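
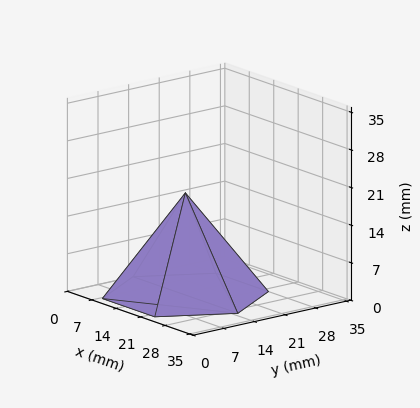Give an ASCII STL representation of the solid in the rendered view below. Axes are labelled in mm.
Reading the render: the shape is a regular 6-sided pyramid, base circumscribed radius ≈ 15 mm, apex at z ≈ 19 mm (dimensions read to the nearest mm from the axis ticks). For the STL, each face is triangulated and given an outward normal.

solid part
  facet normal 0.0000 0.0000 -1.0000
    outer loop
      vertex 7.50 27.99 0.00
      vertex 22.50 27.99 0.00
      vertex 30.00 15.00 0.00
    endloop
  endfacet
  facet normal 0.0000 0.0000 -1.0000
    outer loop
      vertex 0.00 15.00 0.00
      vertex 7.50 27.99 0.00
      vertex 30.00 15.00 0.00
    endloop
  endfacet
  facet normal 0.0000 0.0000 -1.0000
    outer loop
      vertex 7.50 2.01 0.00
      vertex 0.00 15.00 0.00
      vertex 30.00 15.00 0.00
    endloop
  endfacet
  facet normal 0.0000 0.0000 -1.0000
    outer loop
      vertex 22.50 2.01 0.00
      vertex 7.50 2.01 0.00
      vertex 30.00 15.00 0.00
    endloop
  endfacet
  facet normal 0.7149 0.4128 0.5644
    outer loop
      vertex 30.00 15.00 0.00
      vertex 22.50 27.99 0.00
      vertex 15.00 15.00 19.00
    endloop
  endfacet
  facet normal 0.0000 0.8255 0.5644
    outer loop
      vertex 22.50 27.99 0.00
      vertex 7.50 27.99 0.00
      vertex 15.00 15.00 19.00
    endloop
  endfacet
  facet normal -0.7149 0.4128 0.5644
    outer loop
      vertex 7.50 27.99 0.00
      vertex 0.00 15.00 0.00
      vertex 15.00 15.00 19.00
    endloop
  endfacet
  facet normal -0.7149 -0.4128 0.5644
    outer loop
      vertex 0.00 15.00 0.00
      vertex 7.50 2.01 0.00
      vertex 15.00 15.00 19.00
    endloop
  endfacet
  facet normal 0.0000 -0.8255 0.5644
    outer loop
      vertex 7.50 2.01 0.00
      vertex 22.50 2.01 0.00
      vertex 15.00 15.00 19.00
    endloop
  endfacet
  facet normal 0.7149 -0.4128 0.5644
    outer loop
      vertex 22.50 2.01 0.00
      vertex 30.00 15.00 0.00
      vertex 15.00 15.00 19.00
    endloop
  endfacet
endsolid part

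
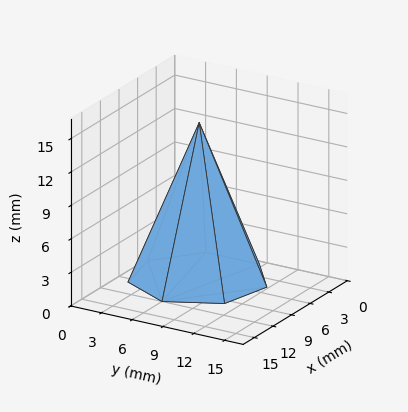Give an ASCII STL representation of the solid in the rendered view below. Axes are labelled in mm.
Reading the render: the shape is a regular 7-sided pyramid, base circumscribed radius ≈ 6 mm, apex at z ≈ 14 mm (dimensions read to the nearest mm from the axis ticks). For the STL, each face is triangulated and given an outward normal.

solid part
  facet normal 0.0000 0.0000 -1.0000
    outer loop
      vertex 4.7 11.8 0.0
      vertex 9.7 10.7 0.0
      vertex 12.0 6.0 0.0
    endloop
  endfacet
  facet normal 0.0000 0.0000 -1.0000
    outer loop
      vertex 0.6 8.6 0.0
      vertex 4.7 11.8 0.0
      vertex 12.0 6.0 0.0
    endloop
  endfacet
  facet normal 0.0000 0.0000 -1.0000
    outer loop
      vertex 0.6 3.4 0.0
      vertex 0.6 8.6 0.0
      vertex 12.0 6.0 0.0
    endloop
  endfacet
  facet normal 0.0000 0.0000 -1.0000
    outer loop
      vertex 4.7 0.2 0.0
      vertex 0.6 3.4 0.0
      vertex 12.0 6.0 0.0
    endloop
  endfacet
  facet normal 0.0000 0.0000 -1.0000
    outer loop
      vertex 9.7 1.3 0.0
      vertex 4.7 0.2 0.0
      vertex 12.0 6.0 0.0
    endloop
  endfacet
  facet normal 0.8383 0.4102 0.3593
    outer loop
      vertex 12.0 6.0 0.0
      vertex 9.7 10.7 0.0
      vertex 6.0 6.0 14.0
    endloop
  endfacet
  facet normal 0.2005 0.9115 0.3590
    outer loop
      vertex 9.7 10.7 0.0
      vertex 4.7 11.8 0.0
      vertex 6.0 6.0 14.0
    endloop
  endfacet
  facet normal -0.5744 0.7360 0.3583
    outer loop
      vertex 4.7 11.8 0.0
      vertex 0.6 8.6 0.0
      vertex 6.0 6.0 14.0
    endloop
  endfacet
  facet normal -0.9330 0.0000 0.3599
    outer loop
      vertex 0.6 8.6 0.0
      vertex 0.6 3.4 0.0
      vertex 6.0 6.0 14.0
    endloop
  endfacet
  facet normal -0.5744 -0.7360 0.3583
    outer loop
      vertex 0.6 3.4 0.0
      vertex 4.7 0.2 0.0
      vertex 6.0 6.0 14.0
    endloop
  endfacet
  facet normal 0.2005 -0.9115 0.3590
    outer loop
      vertex 4.7 0.2 0.0
      vertex 9.7 1.3 0.0
      vertex 6.0 6.0 14.0
    endloop
  endfacet
  facet normal 0.8383 -0.4102 0.3593
    outer loop
      vertex 9.7 1.3 0.0
      vertex 12.0 6.0 0.0
      vertex 6.0 6.0 14.0
    endloop
  endfacet
endsolid part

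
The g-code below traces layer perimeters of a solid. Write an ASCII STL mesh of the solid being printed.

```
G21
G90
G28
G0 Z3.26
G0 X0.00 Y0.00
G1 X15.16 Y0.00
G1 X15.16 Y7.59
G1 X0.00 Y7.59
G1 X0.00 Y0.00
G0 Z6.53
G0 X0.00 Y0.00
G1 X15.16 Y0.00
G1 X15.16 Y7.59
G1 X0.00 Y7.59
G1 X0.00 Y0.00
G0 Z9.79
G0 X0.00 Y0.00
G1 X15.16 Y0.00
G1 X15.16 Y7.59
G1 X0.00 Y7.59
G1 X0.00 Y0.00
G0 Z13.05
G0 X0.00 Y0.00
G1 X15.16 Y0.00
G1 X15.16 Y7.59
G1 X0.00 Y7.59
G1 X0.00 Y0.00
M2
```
solid part
  facet normal 0.0000 0.0000 -1.0000
    outer loop
      vertex 15.16 7.59 0.00
      vertex 15.16 0.00 0.00
      vertex 0.00 0.00 0.00
    endloop
  endfacet
  facet normal 0.0000 0.0000 -1.0000
    outer loop
      vertex 0.00 7.59 0.00
      vertex 15.16 7.59 0.00
      vertex 0.00 0.00 0.00
    endloop
  endfacet
  facet normal 0.0000 0.0000 1.0000
    outer loop
      vertex 0.00 0.00 13.05
      vertex 15.16 0.00 13.05
      vertex 15.16 7.59 13.05
    endloop
  endfacet
  facet normal 0.0000 0.0000 1.0000
    outer loop
      vertex 0.00 0.00 13.05
      vertex 15.16 7.59 13.05
      vertex 0.00 7.59 13.05
    endloop
  endfacet
  facet normal 0.0000 -1.0000 0.0000
    outer loop
      vertex 0.00 0.00 0.00
      vertex 15.16 0.00 0.00
      vertex 15.16 0.00 13.05
    endloop
  endfacet
  facet normal 0.0000 -1.0000 0.0000
    outer loop
      vertex 0.00 0.00 0.00
      vertex 15.16 0.00 13.05
      vertex 0.00 0.00 13.05
    endloop
  endfacet
  facet normal 0.0000 1.0000 0.0000
    outer loop
      vertex 15.16 7.59 13.05
      vertex 15.16 7.59 0.00
      vertex 0.00 7.59 0.00
    endloop
  endfacet
  facet normal 0.0000 1.0000 0.0000
    outer loop
      vertex 0.00 7.59 13.05
      vertex 15.16 7.59 13.05
      vertex 0.00 7.59 0.00
    endloop
  endfacet
  facet normal -1.0000 0.0000 0.0000
    outer loop
      vertex 0.00 7.59 13.05
      vertex 0.00 7.59 0.00
      vertex 0.00 0.00 0.00
    endloop
  endfacet
  facet normal -1.0000 0.0000 0.0000
    outer loop
      vertex 0.00 0.00 13.05
      vertex 0.00 7.59 13.05
      vertex 0.00 0.00 0.00
    endloop
  endfacet
  facet normal 1.0000 0.0000 0.0000
    outer loop
      vertex 15.16 0.00 0.00
      vertex 15.16 7.59 0.00
      vertex 15.16 7.59 13.05
    endloop
  endfacet
  facet normal 1.0000 0.0000 0.0000
    outer loop
      vertex 15.16 0.00 0.00
      vertex 15.16 7.59 13.05
      vertex 15.16 0.00 13.05
    endloop
  endfacet
endsolid part

The G0 Z moves step by Δz≈3.26 mm. Every layer's G1 loop is the same polygon, so the solid is a straight extrusion of it from z=0 to z≈13.1. Closing with flat bottom and top caps and triangulating gives 12 facets — a rectangular box, roughly 15.2 × 7.59 mm footprint and 13.1 mm tall.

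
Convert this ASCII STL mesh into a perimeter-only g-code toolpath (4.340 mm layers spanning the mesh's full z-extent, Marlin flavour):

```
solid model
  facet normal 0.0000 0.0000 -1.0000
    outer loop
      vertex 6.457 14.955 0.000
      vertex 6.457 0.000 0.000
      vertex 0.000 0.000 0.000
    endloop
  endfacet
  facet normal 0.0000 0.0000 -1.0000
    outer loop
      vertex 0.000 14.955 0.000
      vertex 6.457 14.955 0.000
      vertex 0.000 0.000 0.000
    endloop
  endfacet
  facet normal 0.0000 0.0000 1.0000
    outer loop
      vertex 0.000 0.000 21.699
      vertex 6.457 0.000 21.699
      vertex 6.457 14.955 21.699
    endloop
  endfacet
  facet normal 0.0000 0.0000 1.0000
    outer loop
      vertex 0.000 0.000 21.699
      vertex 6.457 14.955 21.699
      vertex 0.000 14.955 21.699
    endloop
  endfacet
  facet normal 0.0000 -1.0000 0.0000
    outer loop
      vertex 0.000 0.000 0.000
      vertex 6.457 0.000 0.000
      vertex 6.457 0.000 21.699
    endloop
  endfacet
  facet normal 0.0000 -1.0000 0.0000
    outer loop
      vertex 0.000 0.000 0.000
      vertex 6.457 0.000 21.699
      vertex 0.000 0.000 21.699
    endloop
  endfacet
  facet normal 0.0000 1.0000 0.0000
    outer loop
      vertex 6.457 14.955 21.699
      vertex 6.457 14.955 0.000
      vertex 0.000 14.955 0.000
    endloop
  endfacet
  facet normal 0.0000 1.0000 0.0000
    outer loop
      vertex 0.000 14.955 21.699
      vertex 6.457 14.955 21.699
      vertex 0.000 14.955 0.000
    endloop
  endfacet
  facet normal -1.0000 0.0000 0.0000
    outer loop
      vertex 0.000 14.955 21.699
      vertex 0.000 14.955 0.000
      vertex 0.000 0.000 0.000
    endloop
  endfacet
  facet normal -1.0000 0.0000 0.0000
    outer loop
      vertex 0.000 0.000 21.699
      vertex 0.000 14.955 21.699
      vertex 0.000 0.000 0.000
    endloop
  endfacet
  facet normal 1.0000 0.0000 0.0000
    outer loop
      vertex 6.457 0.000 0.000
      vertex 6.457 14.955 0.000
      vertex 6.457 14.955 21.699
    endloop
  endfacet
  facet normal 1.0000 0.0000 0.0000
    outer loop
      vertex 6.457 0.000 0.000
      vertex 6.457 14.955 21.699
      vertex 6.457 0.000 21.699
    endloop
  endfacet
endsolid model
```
; perimeter-only toolpath
G21 ; units = mm
G90 ; absolute positioning
G28 ; home
; layer 1
G0 Z4.340
G0 X0.000 Y0.000
G1 X6.457 Y0.000
G1 X6.457 Y14.955
G1 X0.000 Y14.955
G1 X0.000 Y0.000
; layer 2
G0 Z8.680
G0 X0.000 Y0.000
G1 X6.457 Y0.000
G1 X6.457 Y14.955
G1 X0.000 Y14.955
G1 X0.000 Y0.000
; layer 3
G0 Z13.019
G0 X0.000 Y0.000
G1 X6.457 Y0.000
G1 X6.457 Y14.955
G1 X0.000 Y14.955
G1 X0.000 Y0.000
; layer 4
G0 Z17.359
G0 X0.000 Y0.000
G1 X6.457 Y0.000
G1 X6.457 Y14.955
G1 X0.000 Y14.955
G1 X0.000 Y0.000
; layer 5
G0 Z21.699
G0 X0.000 Y0.000
G1 X6.457 Y0.000
G1 X6.457 Y14.955
G1 X0.000 Y14.955
G1 X0.000 Y0.000
M2 ; end

The solid is a rectangular box, roughly 6.46 × 15 mm footprint and 21.7 mm tall. Slicing at Δz = 4.340 mm — 5 equal slices spanning the solid's height, so layer i sits at z = i·h/5 — gives 5 non-empty perimeters. Each is a 4-segment closed polygon; G0 lifts to the layer z and rapids to the start vertex, then G1 traces the edges.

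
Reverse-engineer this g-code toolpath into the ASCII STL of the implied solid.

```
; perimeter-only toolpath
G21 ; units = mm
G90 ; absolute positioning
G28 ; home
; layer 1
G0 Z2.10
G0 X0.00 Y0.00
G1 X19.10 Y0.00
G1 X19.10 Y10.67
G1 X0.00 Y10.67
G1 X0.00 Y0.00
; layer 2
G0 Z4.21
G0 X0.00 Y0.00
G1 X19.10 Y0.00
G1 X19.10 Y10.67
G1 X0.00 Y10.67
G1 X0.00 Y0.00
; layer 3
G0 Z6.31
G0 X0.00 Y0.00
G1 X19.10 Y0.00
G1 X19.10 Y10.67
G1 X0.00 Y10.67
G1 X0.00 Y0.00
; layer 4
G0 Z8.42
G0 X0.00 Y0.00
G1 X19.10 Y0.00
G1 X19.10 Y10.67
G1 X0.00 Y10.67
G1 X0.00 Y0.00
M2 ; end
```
solid part
  facet normal 0.0000 0.0000 -1.0000
    outer loop
      vertex 19.10 10.67 0.00
      vertex 19.10 0.00 0.00
      vertex 0.00 0.00 0.00
    endloop
  endfacet
  facet normal 0.0000 0.0000 -1.0000
    outer loop
      vertex 0.00 10.67 0.00
      vertex 19.10 10.67 0.00
      vertex 0.00 0.00 0.00
    endloop
  endfacet
  facet normal 0.0000 0.0000 1.0000
    outer loop
      vertex 0.00 0.00 8.42
      vertex 19.10 0.00 8.42
      vertex 19.10 10.67 8.42
    endloop
  endfacet
  facet normal 0.0000 0.0000 1.0000
    outer loop
      vertex 0.00 0.00 8.42
      vertex 19.10 10.67 8.42
      vertex 0.00 10.67 8.42
    endloop
  endfacet
  facet normal 0.0000 -1.0000 0.0000
    outer loop
      vertex 0.00 0.00 0.00
      vertex 19.10 0.00 0.00
      vertex 19.10 0.00 8.42
    endloop
  endfacet
  facet normal 0.0000 -1.0000 0.0000
    outer loop
      vertex 0.00 0.00 0.00
      vertex 19.10 0.00 8.42
      vertex 0.00 0.00 8.42
    endloop
  endfacet
  facet normal 0.0000 1.0000 0.0000
    outer loop
      vertex 19.10 10.67 8.42
      vertex 19.10 10.67 0.00
      vertex 0.00 10.67 0.00
    endloop
  endfacet
  facet normal 0.0000 1.0000 0.0000
    outer loop
      vertex 0.00 10.67 8.42
      vertex 19.10 10.67 8.42
      vertex 0.00 10.67 0.00
    endloop
  endfacet
  facet normal -1.0000 0.0000 0.0000
    outer loop
      vertex 0.00 10.67 8.42
      vertex 0.00 10.67 0.00
      vertex 0.00 0.00 0.00
    endloop
  endfacet
  facet normal -1.0000 0.0000 0.0000
    outer loop
      vertex 0.00 0.00 8.42
      vertex 0.00 10.67 8.42
      vertex 0.00 0.00 0.00
    endloop
  endfacet
  facet normal 1.0000 0.0000 0.0000
    outer loop
      vertex 19.10 0.00 0.00
      vertex 19.10 10.67 0.00
      vertex 19.10 10.67 8.42
    endloop
  endfacet
  facet normal 1.0000 0.0000 0.0000
    outer loop
      vertex 19.10 0.00 0.00
      vertex 19.10 10.67 8.42
      vertex 19.10 0.00 8.42
    endloop
  endfacet
endsolid part

The G0 Z moves step by Δz≈2.10 mm. Every layer's G1 loop is the same polygon, so the solid is a straight extrusion of it from z=0 to z≈8.42. Closing with flat bottom and top caps and triangulating gives 12 facets — a rectangular box, roughly 19.1 × 10.7 mm footprint and 8.42 mm tall.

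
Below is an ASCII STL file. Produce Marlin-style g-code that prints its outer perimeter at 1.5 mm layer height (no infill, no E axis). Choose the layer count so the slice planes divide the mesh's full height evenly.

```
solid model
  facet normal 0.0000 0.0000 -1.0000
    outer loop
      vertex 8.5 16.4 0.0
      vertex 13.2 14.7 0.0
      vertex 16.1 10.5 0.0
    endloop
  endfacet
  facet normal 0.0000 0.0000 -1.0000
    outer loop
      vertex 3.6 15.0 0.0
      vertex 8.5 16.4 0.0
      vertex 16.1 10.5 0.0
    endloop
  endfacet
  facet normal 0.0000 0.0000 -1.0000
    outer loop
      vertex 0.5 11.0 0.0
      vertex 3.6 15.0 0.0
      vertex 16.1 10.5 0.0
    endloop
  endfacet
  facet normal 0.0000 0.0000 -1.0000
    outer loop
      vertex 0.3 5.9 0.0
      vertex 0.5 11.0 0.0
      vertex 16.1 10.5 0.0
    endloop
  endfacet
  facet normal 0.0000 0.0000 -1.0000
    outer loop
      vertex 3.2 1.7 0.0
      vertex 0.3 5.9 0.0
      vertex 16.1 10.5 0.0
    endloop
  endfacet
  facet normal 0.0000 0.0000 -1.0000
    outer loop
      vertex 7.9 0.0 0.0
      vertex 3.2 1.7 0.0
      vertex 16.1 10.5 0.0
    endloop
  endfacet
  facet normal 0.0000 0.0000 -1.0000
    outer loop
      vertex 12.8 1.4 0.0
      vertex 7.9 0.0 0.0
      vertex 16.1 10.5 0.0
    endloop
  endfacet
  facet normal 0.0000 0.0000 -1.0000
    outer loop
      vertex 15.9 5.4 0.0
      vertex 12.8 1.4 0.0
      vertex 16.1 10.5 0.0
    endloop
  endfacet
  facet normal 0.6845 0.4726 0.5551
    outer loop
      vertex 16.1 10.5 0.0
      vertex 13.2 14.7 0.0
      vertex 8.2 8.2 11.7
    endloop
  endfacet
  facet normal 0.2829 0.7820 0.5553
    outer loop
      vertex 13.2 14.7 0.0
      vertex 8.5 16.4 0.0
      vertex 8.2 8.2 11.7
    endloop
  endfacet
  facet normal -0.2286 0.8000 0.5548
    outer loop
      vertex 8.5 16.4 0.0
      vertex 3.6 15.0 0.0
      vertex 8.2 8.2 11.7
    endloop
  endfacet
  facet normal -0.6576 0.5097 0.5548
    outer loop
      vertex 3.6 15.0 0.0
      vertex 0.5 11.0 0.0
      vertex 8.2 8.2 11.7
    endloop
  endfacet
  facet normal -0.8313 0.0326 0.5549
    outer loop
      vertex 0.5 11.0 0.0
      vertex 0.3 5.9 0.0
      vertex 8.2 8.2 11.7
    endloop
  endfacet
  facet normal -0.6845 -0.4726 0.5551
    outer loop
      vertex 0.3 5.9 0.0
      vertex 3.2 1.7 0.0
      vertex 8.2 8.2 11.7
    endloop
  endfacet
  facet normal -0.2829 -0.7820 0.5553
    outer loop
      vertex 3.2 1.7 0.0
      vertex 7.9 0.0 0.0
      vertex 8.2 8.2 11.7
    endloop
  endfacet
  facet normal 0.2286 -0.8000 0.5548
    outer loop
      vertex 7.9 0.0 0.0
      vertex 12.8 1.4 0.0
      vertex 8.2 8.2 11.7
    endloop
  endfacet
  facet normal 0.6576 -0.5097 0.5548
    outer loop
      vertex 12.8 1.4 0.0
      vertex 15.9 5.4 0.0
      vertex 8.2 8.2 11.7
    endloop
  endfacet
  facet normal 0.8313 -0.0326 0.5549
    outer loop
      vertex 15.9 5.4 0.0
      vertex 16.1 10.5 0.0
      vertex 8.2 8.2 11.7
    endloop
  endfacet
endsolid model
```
; perimeter-only toolpath
G21 ; units = mm
G90 ; absolute positioning
G28 ; home
; layer 1
G0 Z1.5
G0 X15.1 Y10.2
G1 X12.6 Y13.9
G1 X8.5 Y15.4
G1 X4.2 Y14.2
G1 X1.5 Y10.7
G1 X1.3 Y6.2
G1 X3.8 Y2.5
G1 X7.9 Y1.0
G1 X12.2 Y2.2
G1 X14.9 Y5.8
G1 X15.1 Y10.2
; layer 2
G0 Z2.9
G0 X14.1 Y9.9
G1 X11.9 Y13.1
G1 X8.4 Y14.3
G1 X4.8 Y13.3
G1 X2.4 Y10.3
G1 X2.3 Y6.5
G1 X4.5 Y3.3
G1 X8.0 Y2.0
G1 X11.7 Y3.1
G1 X14.0 Y6.1
G1 X14.1 Y9.9
; layer 3
G0 Z4.4
G0 X13.1 Y9.6
G1 X11.3 Y12.3
G1 X8.4 Y13.3
G1 X5.3 Y12.4
G1 X3.4 Y9.9
G1 X3.3 Y6.8
G1 X5.1 Y4.1
G1 X8.0 Y3.1
G1 X11.1 Y3.9
G1 X13.0 Y6.4
G1 X13.1 Y9.6
; layer 4
G0 Z5.8
G0 X12.2 Y9.3
G1 X10.7 Y11.4
G1 X8.3 Y12.3
G1 X5.9 Y11.6
G1 X4.3 Y9.6
G1 X4.2 Y7.0
G1 X5.7 Y4.9
G1 X8.1 Y4.1
G1 X10.5 Y4.8
G1 X12.1 Y6.8
G1 X12.2 Y9.3
; layer 5
G0 Z7.3
G0 X11.2 Y9.1
G1 X10.1 Y10.6
G1 X8.3 Y11.3
G1 X6.5 Y10.8
G1 X5.3 Y9.2
G1 X5.2 Y7.3
G1 X6.3 Y5.8
G1 X8.1 Y5.1
G1 X9.9 Y5.7
G1 X11.1 Y7.2
G1 X11.2 Y9.1
; layer 6
G0 Z8.8
G0 X10.2 Y8.8
G1 X9.4 Y9.8
G1 X8.3 Y10.2
G1 X7.0 Y9.9
G1 X6.3 Y8.9
G1 X6.2 Y7.6
G1 X6.9 Y6.6
G1 X8.1 Y6.1
G1 X9.3 Y6.5
G1 X10.1 Y7.5
G1 X10.2 Y8.8
; layer 7
G0 Z10.2
G0 X9.2 Y8.5
G1 X8.8 Y9.0
G1 X8.2 Y9.2
G1 X7.6 Y9.0
G1 X7.2 Y8.5
G1 X7.2 Y7.9
G1 X7.6 Y7.4
G1 X8.2 Y7.2
G1 X8.8 Y7.3
G1 X9.2 Y7.8
G1 X9.2 Y8.5
M2 ; end

The solid is a regular 10-sided pyramid, base circumscribed radius ≈ 8.2 mm, apex at z ≈ 11.7 mm. Slicing at Δz = 1.5 mm — 8 equal slices spanning the solid's height, so layer i sits at z = i·h/8 — gives 7 non-empty perimeters. Each is a 10-segment closed polygon; G0 lifts to the layer z and rapids to the start vertex, then G1 traces the edges. The cross-section shrinks linearly with z (the slice at the apex is degenerate and omitted).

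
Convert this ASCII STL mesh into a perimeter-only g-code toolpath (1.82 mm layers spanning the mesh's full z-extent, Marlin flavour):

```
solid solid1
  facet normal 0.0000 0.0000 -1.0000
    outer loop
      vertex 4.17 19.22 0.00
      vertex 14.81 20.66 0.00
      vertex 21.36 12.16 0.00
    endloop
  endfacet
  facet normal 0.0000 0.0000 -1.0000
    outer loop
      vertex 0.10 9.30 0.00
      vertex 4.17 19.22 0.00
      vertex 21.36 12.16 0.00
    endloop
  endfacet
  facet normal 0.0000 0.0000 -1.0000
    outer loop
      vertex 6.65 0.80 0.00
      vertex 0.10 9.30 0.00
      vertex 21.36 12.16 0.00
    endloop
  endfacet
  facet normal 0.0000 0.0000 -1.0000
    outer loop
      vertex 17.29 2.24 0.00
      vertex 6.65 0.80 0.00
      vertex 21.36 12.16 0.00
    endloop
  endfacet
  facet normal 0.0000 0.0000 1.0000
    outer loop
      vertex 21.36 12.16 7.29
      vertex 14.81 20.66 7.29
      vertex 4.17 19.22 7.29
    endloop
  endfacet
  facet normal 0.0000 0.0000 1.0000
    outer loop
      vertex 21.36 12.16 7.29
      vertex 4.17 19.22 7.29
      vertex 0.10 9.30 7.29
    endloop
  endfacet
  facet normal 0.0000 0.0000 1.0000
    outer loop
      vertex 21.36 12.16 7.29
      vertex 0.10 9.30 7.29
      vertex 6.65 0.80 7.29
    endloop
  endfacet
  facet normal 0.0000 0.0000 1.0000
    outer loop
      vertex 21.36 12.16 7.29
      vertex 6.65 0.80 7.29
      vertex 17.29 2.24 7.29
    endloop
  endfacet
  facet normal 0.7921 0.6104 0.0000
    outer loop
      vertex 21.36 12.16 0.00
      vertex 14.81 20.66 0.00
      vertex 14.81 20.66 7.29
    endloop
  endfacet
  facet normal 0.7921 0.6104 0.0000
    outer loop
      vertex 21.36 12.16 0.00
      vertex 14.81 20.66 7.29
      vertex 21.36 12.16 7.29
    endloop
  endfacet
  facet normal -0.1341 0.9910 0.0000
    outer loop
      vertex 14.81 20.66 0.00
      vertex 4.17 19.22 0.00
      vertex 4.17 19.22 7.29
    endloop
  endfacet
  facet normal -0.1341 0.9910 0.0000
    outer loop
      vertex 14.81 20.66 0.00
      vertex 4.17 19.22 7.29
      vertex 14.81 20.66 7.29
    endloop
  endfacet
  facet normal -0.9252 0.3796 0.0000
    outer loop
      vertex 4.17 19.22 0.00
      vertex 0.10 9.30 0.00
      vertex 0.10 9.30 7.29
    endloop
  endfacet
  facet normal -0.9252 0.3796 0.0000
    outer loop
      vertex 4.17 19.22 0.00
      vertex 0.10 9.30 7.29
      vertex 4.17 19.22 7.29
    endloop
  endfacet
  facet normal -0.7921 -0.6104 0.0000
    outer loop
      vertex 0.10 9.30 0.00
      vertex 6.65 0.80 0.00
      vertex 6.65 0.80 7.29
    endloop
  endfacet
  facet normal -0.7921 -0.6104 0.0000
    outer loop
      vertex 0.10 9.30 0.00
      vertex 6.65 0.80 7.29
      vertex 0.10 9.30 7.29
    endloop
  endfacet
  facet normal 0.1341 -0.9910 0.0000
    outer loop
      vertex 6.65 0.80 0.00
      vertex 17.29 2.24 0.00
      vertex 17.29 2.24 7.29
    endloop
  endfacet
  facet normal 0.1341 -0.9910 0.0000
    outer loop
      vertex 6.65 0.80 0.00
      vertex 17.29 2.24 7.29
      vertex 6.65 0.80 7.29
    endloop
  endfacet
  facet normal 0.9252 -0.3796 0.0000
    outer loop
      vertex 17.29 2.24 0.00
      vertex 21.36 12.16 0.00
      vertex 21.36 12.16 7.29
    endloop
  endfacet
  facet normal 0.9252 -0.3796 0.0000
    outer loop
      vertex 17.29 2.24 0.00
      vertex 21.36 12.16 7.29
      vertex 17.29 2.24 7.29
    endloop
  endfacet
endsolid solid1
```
; perimeter-only toolpath
G21 ; units = mm
G90 ; absolute positioning
G28 ; home
; layer 1
G0 Z1.82
G0 X21.36 Y12.16
G1 X14.81 Y20.66
G1 X4.17 Y19.22
G1 X0.10 Y9.30
G1 X6.65 Y0.80
G1 X17.29 Y2.24
G1 X21.36 Y12.16
; layer 2
G0 Z3.65
G0 X21.36 Y12.16
G1 X14.81 Y20.66
G1 X4.17 Y19.22
G1 X0.10 Y9.30
G1 X6.65 Y0.80
G1 X17.29 Y2.24
G1 X21.36 Y12.16
; layer 3
G0 Z5.47
G0 X21.36 Y12.16
G1 X14.81 Y20.66
G1 X4.17 Y19.22
G1 X0.10 Y9.30
G1 X6.65 Y0.80
G1 X17.29 Y2.24
G1 X21.36 Y12.16
; layer 4
G0 Z7.29
G0 X21.36 Y12.16
G1 X14.81 Y20.66
G1 X4.17 Y19.22
G1 X0.10 Y9.30
G1 X6.65 Y0.80
G1 X17.29 Y2.24
G1 X21.36 Y12.16
M2 ; end

The solid is a regular 6-sided prism (a cylinder approximated with 6 flat sides), circumscribed radius ≈ 10.7 mm, height ≈ 7.29 mm. Slicing at Δz = 1.82 mm — 4 equal slices spanning the solid's height, so layer i sits at z = i·h/4 — gives 4 non-empty perimeters. Each is a 6-segment closed polygon; G0 lifts to the layer z and rapids to the start vertex, then G1 traces the edges.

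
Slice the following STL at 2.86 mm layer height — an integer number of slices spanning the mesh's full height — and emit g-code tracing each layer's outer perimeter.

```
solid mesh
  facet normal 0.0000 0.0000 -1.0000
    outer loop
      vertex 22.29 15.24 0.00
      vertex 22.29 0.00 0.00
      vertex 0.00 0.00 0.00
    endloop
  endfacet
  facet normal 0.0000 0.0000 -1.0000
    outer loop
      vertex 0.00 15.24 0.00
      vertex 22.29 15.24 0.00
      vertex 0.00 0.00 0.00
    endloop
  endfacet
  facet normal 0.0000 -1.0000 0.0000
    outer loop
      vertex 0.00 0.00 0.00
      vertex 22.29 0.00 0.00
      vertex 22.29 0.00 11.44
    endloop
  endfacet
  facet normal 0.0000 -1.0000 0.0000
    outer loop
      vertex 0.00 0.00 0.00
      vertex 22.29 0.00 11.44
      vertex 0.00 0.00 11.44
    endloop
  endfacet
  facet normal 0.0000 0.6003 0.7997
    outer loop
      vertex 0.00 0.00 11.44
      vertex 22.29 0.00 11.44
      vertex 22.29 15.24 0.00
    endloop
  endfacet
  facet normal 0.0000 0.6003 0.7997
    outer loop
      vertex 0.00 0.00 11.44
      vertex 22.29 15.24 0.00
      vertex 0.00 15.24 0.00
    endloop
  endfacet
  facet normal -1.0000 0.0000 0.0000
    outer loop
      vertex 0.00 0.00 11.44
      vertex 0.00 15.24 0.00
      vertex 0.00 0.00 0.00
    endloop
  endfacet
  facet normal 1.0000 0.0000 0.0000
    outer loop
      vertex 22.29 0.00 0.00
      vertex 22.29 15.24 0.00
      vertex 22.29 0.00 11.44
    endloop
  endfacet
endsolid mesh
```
; perimeter-only toolpath
G21 ; units = mm
G90 ; absolute positioning
G28 ; home
; layer 1
G0 Z2.86
G0 X0.00 Y0.00
G1 X22.29 Y0.00
G1 X22.29 Y11.43
G1 X0.00 Y11.43
G1 X0.00 Y0.00
; layer 2
G0 Z5.72
G0 X0.00 Y0.00
G1 X22.29 Y0.00
G1 X22.29 Y7.62
G1 X0.00 Y7.62
G1 X0.00 Y0.00
; layer 3
G0 Z8.58
G0 X0.00 Y0.00
G1 X22.29 Y0.00
G1 X22.29 Y3.81
G1 X0.00 Y3.81
G1 X0.00 Y0.00
M2 ; end

The solid is a wedge (ramp): 22.3 × 15.2 mm base, rising to 11.4 mm along the y=0 edge and sloping linearly to z=0 at y=15.2. Slicing at Δz = 2.86 mm — 4 equal slices spanning the solid's height, so layer i sits at z = i·h/4 — gives 3 non-empty perimeters. Each is a 4-segment closed polygon; G0 lifts to the layer z and rapids to the start vertex, then G1 traces the edges. The cross-section shrinks linearly with z (the slice at the apex is degenerate and omitted).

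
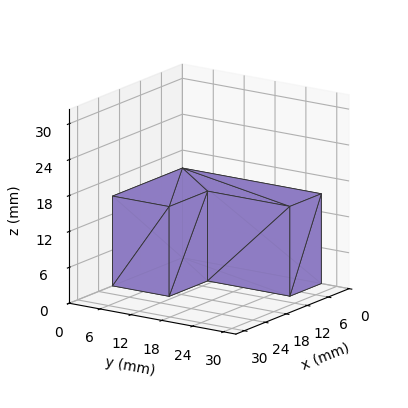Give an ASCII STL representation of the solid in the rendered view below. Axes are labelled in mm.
Reading the render: the shape is an L-shaped prism: outer 20 × 27 mm, arm thicknesses ≈ 11 mm (horizontal) and 9 mm (vertical), extruded 15 mm in z (dimensions read to the nearest mm from the axis ticks). For the STL, each face is triangulated and given an outward normal.

solid part
  facet normal 0.0000 0.0000 -1.0000
    outer loop
      vertex 20.00 11.00 0.00
      vertex 20.00 0.00 0.00
      vertex 0.00 0.00 0.00
    endloop
  endfacet
  facet normal 0.0000 0.0000 -1.0000
    outer loop
      vertex 9.00 11.00 0.00
      vertex 20.00 11.00 0.00
      vertex 0.00 0.00 0.00
    endloop
  endfacet
  facet normal 0.0000 0.0000 -1.0000
    outer loop
      vertex 9.00 27.00 0.00
      vertex 9.00 11.00 0.00
      vertex 0.00 0.00 0.00
    endloop
  endfacet
  facet normal 0.0000 0.0000 -1.0000
    outer loop
      vertex 0.00 27.00 0.00
      vertex 9.00 27.00 0.00
      vertex 0.00 0.00 0.00
    endloop
  endfacet
  facet normal 0.0000 0.0000 1.0000
    outer loop
      vertex 0.00 0.00 15.00
      vertex 20.00 0.00 15.00
      vertex 20.00 11.00 15.00
    endloop
  endfacet
  facet normal 0.0000 0.0000 1.0000
    outer loop
      vertex 0.00 0.00 15.00
      vertex 20.00 11.00 15.00
      vertex 9.00 11.00 15.00
    endloop
  endfacet
  facet normal 0.0000 0.0000 1.0000
    outer loop
      vertex 0.00 0.00 15.00
      vertex 9.00 11.00 15.00
      vertex 9.00 27.00 15.00
    endloop
  endfacet
  facet normal 0.0000 0.0000 1.0000
    outer loop
      vertex 0.00 0.00 15.00
      vertex 9.00 27.00 15.00
      vertex 0.00 27.00 15.00
    endloop
  endfacet
  facet normal 0.0000 -1.0000 0.0000
    outer loop
      vertex 0.00 0.00 0.00
      vertex 20.00 0.00 0.00
      vertex 20.00 0.00 15.00
    endloop
  endfacet
  facet normal 0.0000 -1.0000 0.0000
    outer loop
      vertex 0.00 0.00 0.00
      vertex 20.00 0.00 15.00
      vertex 0.00 0.00 15.00
    endloop
  endfacet
  facet normal 1.0000 0.0000 0.0000
    outer loop
      vertex 20.00 0.00 0.00
      vertex 20.00 11.00 0.00
      vertex 20.00 11.00 15.00
    endloop
  endfacet
  facet normal 1.0000 0.0000 0.0000
    outer loop
      vertex 20.00 0.00 0.00
      vertex 20.00 11.00 15.00
      vertex 20.00 0.00 15.00
    endloop
  endfacet
  facet normal 0.0000 1.0000 0.0000
    outer loop
      vertex 20.00 11.00 0.00
      vertex 9.00 11.00 0.00
      vertex 9.00 11.00 15.00
    endloop
  endfacet
  facet normal 0.0000 1.0000 0.0000
    outer loop
      vertex 20.00 11.00 0.00
      vertex 9.00 11.00 15.00
      vertex 20.00 11.00 15.00
    endloop
  endfacet
  facet normal 1.0000 0.0000 0.0000
    outer loop
      vertex 9.00 11.00 0.00
      vertex 9.00 27.00 0.00
      vertex 9.00 27.00 15.00
    endloop
  endfacet
  facet normal 1.0000 0.0000 0.0000
    outer loop
      vertex 9.00 11.00 0.00
      vertex 9.00 27.00 15.00
      vertex 9.00 11.00 15.00
    endloop
  endfacet
  facet normal 0.0000 1.0000 0.0000
    outer loop
      vertex 9.00 27.00 0.00
      vertex 0.00 27.00 0.00
      vertex 0.00 27.00 15.00
    endloop
  endfacet
  facet normal 0.0000 1.0000 0.0000
    outer loop
      vertex 9.00 27.00 0.00
      vertex 0.00 27.00 15.00
      vertex 9.00 27.00 15.00
    endloop
  endfacet
  facet normal -1.0000 0.0000 0.0000
    outer loop
      vertex 0.00 27.00 0.00
      vertex 0.00 0.00 0.00
      vertex 0.00 0.00 15.00
    endloop
  endfacet
  facet normal -1.0000 0.0000 0.0000
    outer loop
      vertex 0.00 27.00 0.00
      vertex 0.00 0.00 15.00
      vertex 0.00 27.00 15.00
    endloop
  endfacet
endsolid part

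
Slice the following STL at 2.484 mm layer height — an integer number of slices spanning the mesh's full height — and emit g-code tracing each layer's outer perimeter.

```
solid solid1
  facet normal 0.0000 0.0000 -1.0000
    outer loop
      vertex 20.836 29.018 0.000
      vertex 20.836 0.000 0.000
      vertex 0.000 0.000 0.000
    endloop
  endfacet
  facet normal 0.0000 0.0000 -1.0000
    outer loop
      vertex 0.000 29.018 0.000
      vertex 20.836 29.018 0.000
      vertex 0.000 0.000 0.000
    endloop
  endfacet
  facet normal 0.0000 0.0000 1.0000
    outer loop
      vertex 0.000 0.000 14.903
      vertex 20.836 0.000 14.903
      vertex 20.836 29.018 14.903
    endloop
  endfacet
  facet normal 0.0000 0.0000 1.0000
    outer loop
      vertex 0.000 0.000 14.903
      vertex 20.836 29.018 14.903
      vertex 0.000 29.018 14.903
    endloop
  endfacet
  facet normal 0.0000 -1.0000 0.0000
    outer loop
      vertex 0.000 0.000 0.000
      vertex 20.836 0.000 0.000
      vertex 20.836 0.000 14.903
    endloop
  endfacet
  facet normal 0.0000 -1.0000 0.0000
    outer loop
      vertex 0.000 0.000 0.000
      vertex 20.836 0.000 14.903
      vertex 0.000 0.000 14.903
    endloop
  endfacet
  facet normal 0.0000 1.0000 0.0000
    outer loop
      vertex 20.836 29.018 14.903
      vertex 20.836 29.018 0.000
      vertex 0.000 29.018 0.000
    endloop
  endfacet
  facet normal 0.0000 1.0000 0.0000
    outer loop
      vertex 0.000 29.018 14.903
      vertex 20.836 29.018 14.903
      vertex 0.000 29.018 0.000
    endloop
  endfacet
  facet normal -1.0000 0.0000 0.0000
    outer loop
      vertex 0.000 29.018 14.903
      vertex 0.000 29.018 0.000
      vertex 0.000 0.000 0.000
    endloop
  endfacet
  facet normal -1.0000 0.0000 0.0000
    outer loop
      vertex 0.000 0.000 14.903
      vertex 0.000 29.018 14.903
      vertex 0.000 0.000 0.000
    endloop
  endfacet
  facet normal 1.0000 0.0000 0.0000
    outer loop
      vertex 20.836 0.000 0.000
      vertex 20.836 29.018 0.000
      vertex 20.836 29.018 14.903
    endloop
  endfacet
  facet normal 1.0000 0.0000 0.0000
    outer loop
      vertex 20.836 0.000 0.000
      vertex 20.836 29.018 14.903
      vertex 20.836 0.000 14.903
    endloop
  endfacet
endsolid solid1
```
; perimeter-only toolpath
G21 ; units = mm
G90 ; absolute positioning
G28 ; home
; layer 1
G0 Z2.484
G0 X0.000 Y0.000
G1 X20.836 Y0.000
G1 X20.836 Y29.018
G1 X0.000 Y29.018
G1 X0.000 Y0.000
; layer 2
G0 Z4.968
G0 X0.000 Y0.000
G1 X20.836 Y0.000
G1 X20.836 Y29.018
G1 X0.000 Y29.018
G1 X0.000 Y0.000
; layer 3
G0 Z7.452
G0 X0.000 Y0.000
G1 X20.836 Y0.000
G1 X20.836 Y29.018
G1 X0.000 Y29.018
G1 X0.000 Y0.000
; layer 4
G0 Z9.935
G0 X0.000 Y0.000
G1 X20.836 Y0.000
G1 X20.836 Y29.018
G1 X0.000 Y29.018
G1 X0.000 Y0.000
; layer 5
G0 Z12.419
G0 X0.000 Y0.000
G1 X20.836 Y0.000
G1 X20.836 Y29.018
G1 X0.000 Y29.018
G1 X0.000 Y0.000
; layer 6
G0 Z14.903
G0 X0.000 Y0.000
G1 X20.836 Y0.000
G1 X20.836 Y29.018
G1 X0.000 Y29.018
G1 X0.000 Y0.000
M2 ; end

The solid is a rectangular box, roughly 20.8 × 29 mm footprint and 14.9 mm tall. Slicing at Δz = 2.484 mm — 6 equal slices spanning the solid's height, so layer i sits at z = i·h/6 — gives 6 non-empty perimeters. Each is a 4-segment closed polygon; G0 lifts to the layer z and rapids to the start vertex, then G1 traces the edges.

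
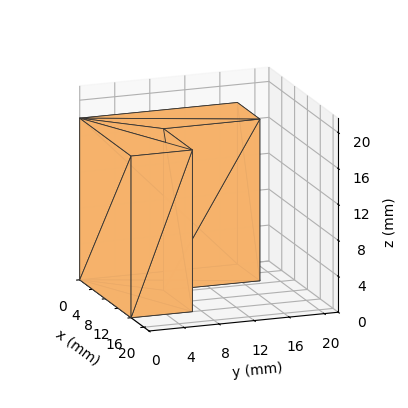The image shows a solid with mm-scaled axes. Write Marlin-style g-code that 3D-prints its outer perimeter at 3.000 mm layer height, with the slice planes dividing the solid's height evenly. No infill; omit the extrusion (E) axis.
Reading the render: the shape is an L-shaped prism: outer 16 × 18 mm, arm thicknesses ≈ 7 mm (horizontal) and 7 mm (vertical), extruded 18 mm in z (dimensions read to the nearest mm from the axis ticks). For the g-code, the solid's height is divided into equal slices at the stated Δz and each level perimeter traced with G1 moves after a G0 lift.

; perimeter-only toolpath
G21 ; units = mm
G90 ; absolute positioning
G28 ; home
; layer 1
G0 Z3.000
G0 X0.000 Y0.000
G1 X16.000 Y0.000
G1 X16.000 Y7.000
G1 X7.000 Y7.000
G1 X7.000 Y18.000
G1 X0.000 Y18.000
G1 X0.000 Y0.000
; layer 2
G0 Z6.000
G0 X0.000 Y0.000
G1 X16.000 Y0.000
G1 X16.000 Y7.000
G1 X7.000 Y7.000
G1 X7.000 Y18.000
G1 X0.000 Y18.000
G1 X0.000 Y0.000
; layer 3
G0 Z9.000
G0 X0.000 Y0.000
G1 X16.000 Y0.000
G1 X16.000 Y7.000
G1 X7.000 Y7.000
G1 X7.000 Y18.000
G1 X0.000 Y18.000
G1 X0.000 Y0.000
; layer 4
G0 Z12.000
G0 X0.000 Y0.000
G1 X16.000 Y0.000
G1 X16.000 Y7.000
G1 X7.000 Y7.000
G1 X7.000 Y18.000
G1 X0.000 Y18.000
G1 X0.000 Y0.000
; layer 5
G0 Z15.000
G0 X0.000 Y0.000
G1 X16.000 Y0.000
G1 X16.000 Y7.000
G1 X7.000 Y7.000
G1 X7.000 Y18.000
G1 X0.000 Y18.000
G1 X0.000 Y0.000
; layer 6
G0 Z18.000
G0 X0.000 Y0.000
G1 X16.000 Y0.000
G1 X16.000 Y7.000
G1 X7.000 Y7.000
G1 X7.000 Y18.000
G1 X0.000 Y18.000
G1 X0.000 Y0.000
M2 ; end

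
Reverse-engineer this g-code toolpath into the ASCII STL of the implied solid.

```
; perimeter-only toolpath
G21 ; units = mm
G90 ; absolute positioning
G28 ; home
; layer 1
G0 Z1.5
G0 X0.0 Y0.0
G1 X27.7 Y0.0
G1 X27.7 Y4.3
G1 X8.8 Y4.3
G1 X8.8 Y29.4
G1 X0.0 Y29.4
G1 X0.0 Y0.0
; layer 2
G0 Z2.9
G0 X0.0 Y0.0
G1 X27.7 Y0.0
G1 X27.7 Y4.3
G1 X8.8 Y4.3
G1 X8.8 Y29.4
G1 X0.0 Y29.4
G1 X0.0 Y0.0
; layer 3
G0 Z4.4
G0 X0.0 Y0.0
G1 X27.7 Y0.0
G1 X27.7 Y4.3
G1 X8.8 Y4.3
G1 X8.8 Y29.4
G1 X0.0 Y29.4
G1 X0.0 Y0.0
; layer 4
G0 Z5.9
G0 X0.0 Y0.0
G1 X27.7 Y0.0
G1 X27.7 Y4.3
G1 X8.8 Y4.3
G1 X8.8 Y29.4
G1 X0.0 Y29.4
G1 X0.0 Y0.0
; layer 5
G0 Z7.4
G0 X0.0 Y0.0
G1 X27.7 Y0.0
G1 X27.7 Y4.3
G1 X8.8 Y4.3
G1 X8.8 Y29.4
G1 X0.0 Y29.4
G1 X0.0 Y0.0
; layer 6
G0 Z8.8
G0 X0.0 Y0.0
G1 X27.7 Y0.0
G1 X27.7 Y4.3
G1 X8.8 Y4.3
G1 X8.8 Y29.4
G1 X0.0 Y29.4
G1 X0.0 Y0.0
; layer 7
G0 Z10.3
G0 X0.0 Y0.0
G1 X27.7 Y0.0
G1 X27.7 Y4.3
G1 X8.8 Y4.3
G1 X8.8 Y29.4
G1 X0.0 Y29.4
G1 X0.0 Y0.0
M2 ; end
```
solid part
  facet normal 0.0000 0.0000 -1.0000
    outer loop
      vertex 27.7 4.3 0.0
      vertex 27.7 0.0 0.0
      vertex 0.0 0.0 0.0
    endloop
  endfacet
  facet normal 0.0000 0.0000 -1.0000
    outer loop
      vertex 8.8 4.3 0.0
      vertex 27.7 4.3 0.0
      vertex 0.0 0.0 0.0
    endloop
  endfacet
  facet normal 0.0000 0.0000 -1.0000
    outer loop
      vertex 8.8 29.4 0.0
      vertex 8.8 4.3 0.0
      vertex 0.0 0.0 0.0
    endloop
  endfacet
  facet normal 0.0000 0.0000 -1.0000
    outer loop
      vertex 0.0 29.4 0.0
      vertex 8.8 29.4 0.0
      vertex 0.0 0.0 0.0
    endloop
  endfacet
  facet normal 0.0000 0.0000 1.0000
    outer loop
      vertex 0.0 0.0 10.3
      vertex 27.7 0.0 10.3
      vertex 27.7 4.3 10.3
    endloop
  endfacet
  facet normal 0.0000 0.0000 1.0000
    outer loop
      vertex 0.0 0.0 10.3
      vertex 27.7 4.3 10.3
      vertex 8.8 4.3 10.3
    endloop
  endfacet
  facet normal 0.0000 0.0000 1.0000
    outer loop
      vertex 0.0 0.0 10.3
      vertex 8.8 4.3 10.3
      vertex 8.8 29.4 10.3
    endloop
  endfacet
  facet normal 0.0000 0.0000 1.0000
    outer loop
      vertex 0.0 0.0 10.3
      vertex 8.8 29.4 10.3
      vertex 0.0 29.4 10.3
    endloop
  endfacet
  facet normal 0.0000 -1.0000 0.0000
    outer loop
      vertex 0.0 0.0 0.0
      vertex 27.7 0.0 0.0
      vertex 27.7 0.0 10.3
    endloop
  endfacet
  facet normal 0.0000 -1.0000 0.0000
    outer loop
      vertex 0.0 0.0 0.0
      vertex 27.7 0.0 10.3
      vertex 0.0 0.0 10.3
    endloop
  endfacet
  facet normal 1.0000 0.0000 0.0000
    outer loop
      vertex 27.7 0.0 0.0
      vertex 27.7 4.3 0.0
      vertex 27.7 4.3 10.3
    endloop
  endfacet
  facet normal 1.0000 0.0000 0.0000
    outer loop
      vertex 27.7 0.0 0.0
      vertex 27.7 4.3 10.3
      vertex 27.7 0.0 10.3
    endloop
  endfacet
  facet normal 0.0000 1.0000 0.0000
    outer loop
      vertex 27.7 4.3 0.0
      vertex 8.8 4.3 0.0
      vertex 8.8 4.3 10.3
    endloop
  endfacet
  facet normal 0.0000 1.0000 0.0000
    outer loop
      vertex 27.7 4.3 0.0
      vertex 8.8 4.3 10.3
      vertex 27.7 4.3 10.3
    endloop
  endfacet
  facet normal 1.0000 0.0000 0.0000
    outer loop
      vertex 8.8 4.3 0.0
      vertex 8.8 29.4 0.0
      vertex 8.8 29.4 10.3
    endloop
  endfacet
  facet normal 1.0000 0.0000 0.0000
    outer loop
      vertex 8.8 4.3 0.0
      vertex 8.8 29.4 10.3
      vertex 8.8 4.3 10.3
    endloop
  endfacet
  facet normal 0.0000 1.0000 0.0000
    outer loop
      vertex 8.8 29.4 0.0
      vertex 0.0 29.4 0.0
      vertex 0.0 29.4 10.3
    endloop
  endfacet
  facet normal 0.0000 1.0000 0.0000
    outer loop
      vertex 8.8 29.4 0.0
      vertex 0.0 29.4 10.3
      vertex 8.8 29.4 10.3
    endloop
  endfacet
  facet normal -1.0000 0.0000 0.0000
    outer loop
      vertex 0.0 29.4 0.0
      vertex 0.0 0.0 0.0
      vertex 0.0 0.0 10.3
    endloop
  endfacet
  facet normal -1.0000 0.0000 0.0000
    outer loop
      vertex 0.0 29.4 0.0
      vertex 0.0 0.0 10.3
      vertex 0.0 29.4 10.3
    endloop
  endfacet
endsolid part

The G0 Z moves step by Δz≈1.5 mm. Every layer's G1 loop is the same polygon, so the solid is a straight extrusion of it from z=0 to z≈10.3. Closing with flat bottom and top caps and triangulating gives 20 facets — an L-shaped prism: outer 27.7 × 29.4 mm, arm thicknesses ≈ 4.3 mm (horizontal) and 8.8 mm (vertical), extruded 10.3 mm in z.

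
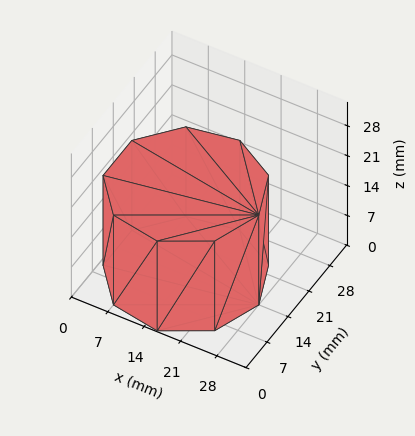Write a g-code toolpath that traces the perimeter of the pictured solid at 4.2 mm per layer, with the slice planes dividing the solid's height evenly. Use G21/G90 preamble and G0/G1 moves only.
Reading the render: the shape is a regular 9-sided prism (a cylinder approximated with 9 flat sides), circumscribed radius ≈ 14 mm, height ≈ 21 mm (dimensions read to the nearest mm from the axis ticks). For the g-code, the solid's height is divided into equal slices at the stated Δz and each level perimeter traced with G1 moves after a G0 lift.

; perimeter-only toolpath
G21 ; units = mm
G90 ; absolute positioning
G28 ; home
; layer 1
G0 Z4.2
G0 X28.0 Y14.0
G1 X24.7 Y23.0
G1 X16.4 Y27.8
G1 X7.0 Y26.1
G1 X0.8 Y18.8
G1 X0.8 Y9.2
G1 X7.0 Y1.9
G1 X16.4 Y0.2
G1 X24.7 Y5.0
G1 X28.0 Y14.0
; layer 2
G0 Z8.4
G0 X28.0 Y14.0
G1 X24.7 Y23.0
G1 X16.4 Y27.8
G1 X7.0 Y26.1
G1 X0.8 Y18.8
G1 X0.8 Y9.2
G1 X7.0 Y1.9
G1 X16.4 Y0.2
G1 X24.7 Y5.0
G1 X28.0 Y14.0
; layer 3
G0 Z12.6
G0 X28.0 Y14.0
G1 X24.7 Y23.0
G1 X16.4 Y27.8
G1 X7.0 Y26.1
G1 X0.8 Y18.8
G1 X0.8 Y9.2
G1 X7.0 Y1.9
G1 X16.4 Y0.2
G1 X24.7 Y5.0
G1 X28.0 Y14.0
; layer 4
G0 Z16.8
G0 X28.0 Y14.0
G1 X24.7 Y23.0
G1 X16.4 Y27.8
G1 X7.0 Y26.1
G1 X0.8 Y18.8
G1 X0.8 Y9.2
G1 X7.0 Y1.9
G1 X16.4 Y0.2
G1 X24.7 Y5.0
G1 X28.0 Y14.0
; layer 5
G0 Z21.0
G0 X28.0 Y14.0
G1 X24.7 Y23.0
G1 X16.4 Y27.8
G1 X7.0 Y26.1
G1 X0.8 Y18.8
G1 X0.8 Y9.2
G1 X7.0 Y1.9
G1 X16.4 Y0.2
G1 X24.7 Y5.0
G1 X28.0 Y14.0
M2 ; end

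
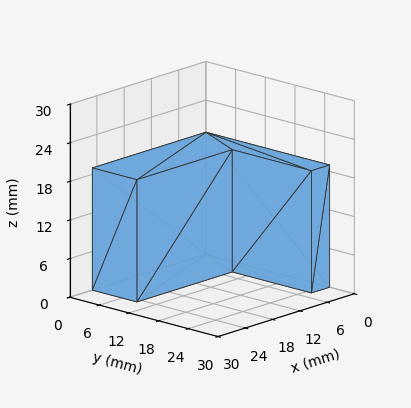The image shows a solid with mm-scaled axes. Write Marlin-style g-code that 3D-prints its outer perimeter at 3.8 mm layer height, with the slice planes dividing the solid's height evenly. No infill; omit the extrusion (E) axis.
Reading the render: the shape is an L-shaped prism: outer 25 × 25 mm, arm thicknesses ≈ 9 mm (horizontal) and 4 mm (vertical), extruded 19 mm in z (dimensions read to the nearest mm from the axis ticks). For the g-code, the solid's height is divided into equal slices at the stated Δz and each level perimeter traced with G1 moves after a G0 lift.

; perimeter-only toolpath
G21 ; units = mm
G90 ; absolute positioning
G28 ; home
; layer 1
G0 Z3.8
G0 X0.0 Y0.0
G1 X25.0 Y0.0
G1 X25.0 Y9.0
G1 X4.0 Y9.0
G1 X4.0 Y25.0
G1 X0.0 Y25.0
G1 X0.0 Y0.0
; layer 2
G0 Z7.6
G0 X0.0 Y0.0
G1 X25.0 Y0.0
G1 X25.0 Y9.0
G1 X4.0 Y9.0
G1 X4.0 Y25.0
G1 X0.0 Y25.0
G1 X0.0 Y0.0
; layer 3
G0 Z11.4
G0 X0.0 Y0.0
G1 X25.0 Y0.0
G1 X25.0 Y9.0
G1 X4.0 Y9.0
G1 X4.0 Y25.0
G1 X0.0 Y25.0
G1 X0.0 Y0.0
; layer 4
G0 Z15.2
G0 X0.0 Y0.0
G1 X25.0 Y0.0
G1 X25.0 Y9.0
G1 X4.0 Y9.0
G1 X4.0 Y25.0
G1 X0.0 Y25.0
G1 X0.0 Y0.0
; layer 5
G0 Z19.0
G0 X0.0 Y0.0
G1 X25.0 Y0.0
G1 X25.0 Y9.0
G1 X4.0 Y9.0
G1 X4.0 Y25.0
G1 X0.0 Y25.0
G1 X0.0 Y0.0
M2 ; end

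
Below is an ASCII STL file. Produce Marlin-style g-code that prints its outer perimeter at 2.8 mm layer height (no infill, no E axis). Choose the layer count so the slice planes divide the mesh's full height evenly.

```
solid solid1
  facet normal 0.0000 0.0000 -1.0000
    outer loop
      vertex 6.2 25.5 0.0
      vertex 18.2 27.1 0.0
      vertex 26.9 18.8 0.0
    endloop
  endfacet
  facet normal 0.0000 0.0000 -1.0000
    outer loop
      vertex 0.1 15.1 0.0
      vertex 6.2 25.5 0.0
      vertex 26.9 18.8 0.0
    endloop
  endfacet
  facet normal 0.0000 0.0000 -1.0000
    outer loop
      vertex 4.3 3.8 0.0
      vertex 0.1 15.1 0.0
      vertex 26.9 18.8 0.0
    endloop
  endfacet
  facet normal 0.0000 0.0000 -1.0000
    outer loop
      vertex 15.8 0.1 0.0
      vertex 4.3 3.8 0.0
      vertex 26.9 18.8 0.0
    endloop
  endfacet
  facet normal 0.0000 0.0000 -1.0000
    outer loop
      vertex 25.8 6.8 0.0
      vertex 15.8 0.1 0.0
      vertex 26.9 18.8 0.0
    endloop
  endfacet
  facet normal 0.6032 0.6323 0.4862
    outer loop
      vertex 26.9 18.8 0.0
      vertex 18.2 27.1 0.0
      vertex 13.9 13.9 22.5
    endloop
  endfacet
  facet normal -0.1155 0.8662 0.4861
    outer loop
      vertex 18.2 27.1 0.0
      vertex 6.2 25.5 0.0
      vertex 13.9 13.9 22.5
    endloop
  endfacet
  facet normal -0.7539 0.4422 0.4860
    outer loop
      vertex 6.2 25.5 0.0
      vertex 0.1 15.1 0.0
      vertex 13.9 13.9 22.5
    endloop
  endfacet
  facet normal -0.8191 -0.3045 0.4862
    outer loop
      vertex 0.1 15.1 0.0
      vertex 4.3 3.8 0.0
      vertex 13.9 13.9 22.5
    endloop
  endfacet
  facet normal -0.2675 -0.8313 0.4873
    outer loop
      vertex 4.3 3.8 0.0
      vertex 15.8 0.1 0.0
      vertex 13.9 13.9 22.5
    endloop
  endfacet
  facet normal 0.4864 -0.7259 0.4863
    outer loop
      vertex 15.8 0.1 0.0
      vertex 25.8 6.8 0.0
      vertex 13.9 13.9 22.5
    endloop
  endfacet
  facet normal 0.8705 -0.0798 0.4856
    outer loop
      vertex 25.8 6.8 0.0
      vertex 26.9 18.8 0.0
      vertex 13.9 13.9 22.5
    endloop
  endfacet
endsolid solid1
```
; perimeter-only toolpath
G21 ; units = mm
G90 ; absolute positioning
G28 ; home
; layer 1
G0 Z2.8
G0 X25.3 Y18.2
G1 X17.7 Y25.5
G1 X7.2 Y24.1
G1 X1.8 Y15.0
G1 X5.5 Y5.1
G1 X15.6 Y1.8
G1 X24.3 Y7.7
G1 X25.3 Y18.2
; layer 2
G0 Z5.6
G0 X23.6 Y17.6
G1 X17.1 Y23.8
G1 X8.1 Y22.6
G1 X3.6 Y14.8
G1 X6.7 Y6.3
G1 X15.3 Y3.6
G1 X22.8 Y8.6
G1 X23.6 Y17.6
; layer 3
G0 Z8.4
G0 X22.0 Y17.0
G1 X16.6 Y22.1
G1 X9.1 Y21.1
G1 X5.3 Y14.7
G1 X7.9 Y7.6
G1 X15.1 Y5.3
G1 X21.3 Y9.5
G1 X22.0 Y17.0
; layer 4
G0 Z11.2
G0 X20.4 Y16.4
G1 X16.1 Y20.5
G1 X10.1 Y19.7
G1 X7.0 Y14.5
G1 X9.1 Y8.8
G1 X14.9 Y7.0
G1 X19.9 Y10.3
G1 X20.4 Y16.4
; layer 5
G0 Z14.1
G0 X18.8 Y15.7
G1 X15.5 Y18.9
G1 X11.0 Y18.2
G1 X8.7 Y14.3
G1 X10.3 Y10.1
G1 X14.6 Y8.7
G1 X18.4 Y11.2
G1 X18.8 Y15.7
; layer 6
G0 Z16.9
G0 X17.1 Y15.1
G1 X15.0 Y17.2
G1 X12.0 Y16.8
G1 X10.5 Y14.2
G1 X11.5 Y11.4
G1 X14.4 Y10.5
G1 X16.9 Y12.1
G1 X17.1 Y15.1
; layer 7
G0 Z19.7
G0 X15.5 Y14.5
G1 X14.4 Y15.6
G1 X12.9 Y15.3
G1 X12.2 Y14.0
G1 X12.7 Y12.6
G1 X14.1 Y12.2
G1 X15.4 Y13.0
G1 X15.5 Y14.5
M2 ; end

The solid is a regular 7-sided pyramid, base circumscribed radius ≈ 13.9 mm, apex at z ≈ 22.5 mm. Slicing at Δz = 2.8 mm — 8 equal slices spanning the solid's height, so layer i sits at z = i·h/8 — gives 7 non-empty perimeters. Each is a 7-segment closed polygon; G0 lifts to the layer z and rapids to the start vertex, then G1 traces the edges. The cross-section shrinks linearly with z (the slice at the apex is degenerate and omitted).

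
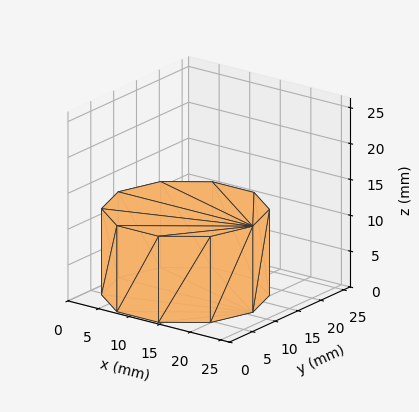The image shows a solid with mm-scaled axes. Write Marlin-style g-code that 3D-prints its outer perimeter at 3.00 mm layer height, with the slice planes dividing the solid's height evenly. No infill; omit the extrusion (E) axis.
Reading the render: the shape is a regular 10-sided prism (a cylinder approximated with 10 flat sides), circumscribed radius ≈ 11 mm, height ≈ 12 mm (dimensions read to the nearest mm from the axis ticks). For the g-code, the solid's height is divided into equal slices at the stated Δz and each level perimeter traced with G1 moves after a G0 lift.

; perimeter-only toolpath
G21 ; units = mm
G90 ; absolute positioning
G28 ; home
; layer 1
G0 Z3.00
G0 X22.00 Y11.00
G1 X19.90 Y17.47
G1 X14.40 Y21.46
G1 X7.60 Y21.46
G1 X2.10 Y17.47
G1 X0.00 Y11.00
G1 X2.10 Y4.53
G1 X7.60 Y0.54
G1 X14.40 Y0.54
G1 X19.90 Y4.53
G1 X22.00 Y11.00
; layer 2
G0 Z6.00
G0 X22.00 Y11.00
G1 X19.90 Y17.47
G1 X14.40 Y21.46
G1 X7.60 Y21.46
G1 X2.10 Y17.47
G1 X0.00 Y11.00
G1 X2.10 Y4.53
G1 X7.60 Y0.54
G1 X14.40 Y0.54
G1 X19.90 Y4.53
G1 X22.00 Y11.00
; layer 3
G0 Z9.00
G0 X22.00 Y11.00
G1 X19.90 Y17.47
G1 X14.40 Y21.46
G1 X7.60 Y21.46
G1 X2.10 Y17.47
G1 X0.00 Y11.00
G1 X2.10 Y4.53
G1 X7.60 Y0.54
G1 X14.40 Y0.54
G1 X19.90 Y4.53
G1 X22.00 Y11.00
; layer 4
G0 Z12.00
G0 X22.00 Y11.00
G1 X19.90 Y17.47
G1 X14.40 Y21.46
G1 X7.60 Y21.46
G1 X2.10 Y17.47
G1 X0.00 Y11.00
G1 X2.10 Y4.53
G1 X7.60 Y0.54
G1 X14.40 Y0.54
G1 X19.90 Y4.53
G1 X22.00 Y11.00
M2 ; end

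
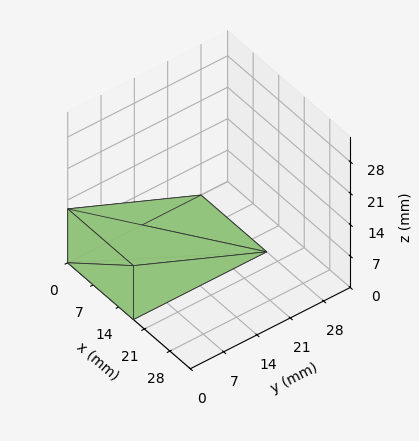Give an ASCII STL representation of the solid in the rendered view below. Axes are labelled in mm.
Reading the render: the shape is a wedge (ramp): 18 × 28 mm base, rising to 12 mm along the y=0 edge and sloping linearly to z=0 at y=28 (dimensions read to the nearest mm from the axis ticks). For the STL, each face is triangulated and given an outward normal.

solid part
  facet normal 0.0000 0.0000 -1.0000
    outer loop
      vertex 18.0 28.0 0.0
      vertex 18.0 0.0 0.0
      vertex 0.0 0.0 0.0
    endloop
  endfacet
  facet normal 0.0000 0.0000 -1.0000
    outer loop
      vertex 0.0 28.0 0.0
      vertex 18.0 28.0 0.0
      vertex 0.0 0.0 0.0
    endloop
  endfacet
  facet normal 0.0000 -1.0000 0.0000
    outer loop
      vertex 0.0 0.0 0.0
      vertex 18.0 0.0 0.0
      vertex 18.0 0.0 12.0
    endloop
  endfacet
  facet normal 0.0000 -1.0000 0.0000
    outer loop
      vertex 0.0 0.0 0.0
      vertex 18.0 0.0 12.0
      vertex 0.0 0.0 12.0
    endloop
  endfacet
  facet normal 0.0000 0.3939 0.9191
    outer loop
      vertex 0.0 0.0 12.0
      vertex 18.0 0.0 12.0
      vertex 18.0 28.0 0.0
    endloop
  endfacet
  facet normal 0.0000 0.3939 0.9191
    outer loop
      vertex 0.0 0.0 12.0
      vertex 18.0 28.0 0.0
      vertex 0.0 28.0 0.0
    endloop
  endfacet
  facet normal -1.0000 0.0000 0.0000
    outer loop
      vertex 0.0 0.0 12.0
      vertex 0.0 28.0 0.0
      vertex 0.0 0.0 0.0
    endloop
  endfacet
  facet normal 1.0000 0.0000 0.0000
    outer loop
      vertex 18.0 0.0 0.0
      vertex 18.0 28.0 0.0
      vertex 18.0 0.0 12.0
    endloop
  endfacet
endsolid part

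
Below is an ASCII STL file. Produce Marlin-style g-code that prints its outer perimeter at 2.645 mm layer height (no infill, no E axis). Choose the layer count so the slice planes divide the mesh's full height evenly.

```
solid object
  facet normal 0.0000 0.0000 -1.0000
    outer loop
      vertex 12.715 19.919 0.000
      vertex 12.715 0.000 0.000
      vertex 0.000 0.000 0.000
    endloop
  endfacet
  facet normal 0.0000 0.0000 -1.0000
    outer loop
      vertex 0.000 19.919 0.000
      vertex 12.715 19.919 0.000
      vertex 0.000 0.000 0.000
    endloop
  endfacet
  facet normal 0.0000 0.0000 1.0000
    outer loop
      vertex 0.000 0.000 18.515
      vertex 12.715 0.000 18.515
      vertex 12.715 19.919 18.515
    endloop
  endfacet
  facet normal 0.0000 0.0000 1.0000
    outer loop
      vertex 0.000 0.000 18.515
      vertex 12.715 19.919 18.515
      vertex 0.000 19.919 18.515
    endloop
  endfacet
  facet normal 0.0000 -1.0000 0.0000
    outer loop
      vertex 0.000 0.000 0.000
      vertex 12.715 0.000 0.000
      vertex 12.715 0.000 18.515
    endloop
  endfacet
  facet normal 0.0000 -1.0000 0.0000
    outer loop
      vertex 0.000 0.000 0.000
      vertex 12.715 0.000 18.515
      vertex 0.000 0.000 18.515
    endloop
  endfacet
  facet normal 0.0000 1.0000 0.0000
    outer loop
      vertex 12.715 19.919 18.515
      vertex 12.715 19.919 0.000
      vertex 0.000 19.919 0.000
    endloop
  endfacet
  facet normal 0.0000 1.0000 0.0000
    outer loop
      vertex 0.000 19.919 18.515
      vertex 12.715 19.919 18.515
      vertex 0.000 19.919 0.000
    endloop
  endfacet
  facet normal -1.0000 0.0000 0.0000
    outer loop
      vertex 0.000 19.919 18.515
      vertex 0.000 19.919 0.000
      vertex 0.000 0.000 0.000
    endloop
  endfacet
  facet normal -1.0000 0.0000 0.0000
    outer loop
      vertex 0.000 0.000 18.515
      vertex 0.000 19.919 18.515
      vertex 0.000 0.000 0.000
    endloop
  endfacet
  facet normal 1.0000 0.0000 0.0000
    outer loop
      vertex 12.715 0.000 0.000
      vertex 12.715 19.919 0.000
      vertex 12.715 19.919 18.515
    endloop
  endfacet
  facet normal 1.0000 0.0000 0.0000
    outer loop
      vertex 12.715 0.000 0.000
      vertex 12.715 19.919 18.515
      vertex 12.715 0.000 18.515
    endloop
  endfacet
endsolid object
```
; perimeter-only toolpath
G21 ; units = mm
G90 ; absolute positioning
G28 ; home
; layer 1
G0 Z2.645
G0 X0.000 Y0.000
G1 X12.715 Y0.000
G1 X12.715 Y19.919
G1 X0.000 Y19.919
G1 X0.000 Y0.000
; layer 2
G0 Z5.290
G0 X0.000 Y0.000
G1 X12.715 Y0.000
G1 X12.715 Y19.919
G1 X0.000 Y19.919
G1 X0.000 Y0.000
; layer 3
G0 Z7.935
G0 X0.000 Y0.000
G1 X12.715 Y0.000
G1 X12.715 Y19.919
G1 X0.000 Y19.919
G1 X0.000 Y0.000
; layer 4
G0 Z10.580
G0 X0.000 Y0.000
G1 X12.715 Y0.000
G1 X12.715 Y19.919
G1 X0.000 Y19.919
G1 X0.000 Y0.000
; layer 5
G0 Z13.225
G0 X0.000 Y0.000
G1 X12.715 Y0.000
G1 X12.715 Y19.919
G1 X0.000 Y19.919
G1 X0.000 Y0.000
; layer 6
G0 Z15.870
G0 X0.000 Y0.000
G1 X12.715 Y0.000
G1 X12.715 Y19.919
G1 X0.000 Y19.919
G1 X0.000 Y0.000
; layer 7
G0 Z18.515
G0 X0.000 Y0.000
G1 X12.715 Y0.000
G1 X12.715 Y19.919
G1 X0.000 Y19.919
G1 X0.000 Y0.000
M2 ; end

The solid is a rectangular box, roughly 12.7 × 19.9 mm footprint and 18.5 mm tall. Slicing at Δz = 2.645 mm — 7 equal slices spanning the solid's height, so layer i sits at z = i·h/7 — gives 7 non-empty perimeters. Each is a 4-segment closed polygon; G0 lifts to the layer z and rapids to the start vertex, then G1 traces the edges.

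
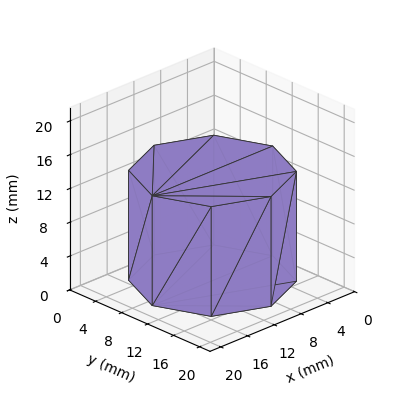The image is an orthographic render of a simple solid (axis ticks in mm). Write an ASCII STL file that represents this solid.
Reading the render: the shape is a regular 8-sided prism (a cylinder approximated with 8 flat sides), circumscribed radius ≈ 9 mm, height ≈ 13 mm (dimensions read to the nearest mm from the axis ticks). For the STL, each face is triangulated and given an outward normal.

solid part
  facet normal 0.0000 0.0000 -1.0000
    outer loop
      vertex 9.000 18.000 0.000
      vertex 15.364 15.364 0.000
      vertex 18.000 9.000 0.000
    endloop
  endfacet
  facet normal 0.0000 0.0000 -1.0000
    outer loop
      vertex 2.636 15.364 0.000
      vertex 9.000 18.000 0.000
      vertex 18.000 9.000 0.000
    endloop
  endfacet
  facet normal 0.0000 0.0000 -1.0000
    outer loop
      vertex 0.000 9.000 0.000
      vertex 2.636 15.364 0.000
      vertex 18.000 9.000 0.000
    endloop
  endfacet
  facet normal 0.0000 0.0000 -1.0000
    outer loop
      vertex 2.636 2.636 0.000
      vertex 0.000 9.000 0.000
      vertex 18.000 9.000 0.000
    endloop
  endfacet
  facet normal 0.0000 0.0000 -1.0000
    outer loop
      vertex 9.000 0.000 0.000
      vertex 2.636 2.636 0.000
      vertex 18.000 9.000 0.000
    endloop
  endfacet
  facet normal 0.0000 0.0000 -1.0000
    outer loop
      vertex 15.364 2.636 0.000
      vertex 9.000 0.000 0.000
      vertex 18.000 9.000 0.000
    endloop
  endfacet
  facet normal 0.0000 0.0000 1.0000
    outer loop
      vertex 18.000 9.000 13.000
      vertex 15.364 15.364 13.000
      vertex 9.000 18.000 13.000
    endloop
  endfacet
  facet normal 0.0000 0.0000 1.0000
    outer loop
      vertex 18.000 9.000 13.000
      vertex 9.000 18.000 13.000
      vertex 2.636 15.364 13.000
    endloop
  endfacet
  facet normal 0.0000 0.0000 1.0000
    outer loop
      vertex 18.000 9.000 13.000
      vertex 2.636 15.364 13.000
      vertex 0.000 9.000 13.000
    endloop
  endfacet
  facet normal 0.0000 0.0000 1.0000
    outer loop
      vertex 18.000 9.000 13.000
      vertex 0.000 9.000 13.000
      vertex 2.636 2.636 13.000
    endloop
  endfacet
  facet normal 0.0000 0.0000 1.0000
    outer loop
      vertex 18.000 9.000 13.000
      vertex 2.636 2.636 13.000
      vertex 9.000 0.000 13.000
    endloop
  endfacet
  facet normal 0.0000 0.0000 1.0000
    outer loop
      vertex 18.000 9.000 13.000
      vertex 9.000 0.000 13.000
      vertex 15.364 2.636 13.000
    endloop
  endfacet
  facet normal 0.9239 0.3827 0.0000
    outer loop
      vertex 18.000 9.000 0.000
      vertex 15.364 15.364 0.000
      vertex 15.364 15.364 13.000
    endloop
  endfacet
  facet normal 0.9239 0.3827 0.0000
    outer loop
      vertex 18.000 9.000 0.000
      vertex 15.364 15.364 13.000
      vertex 18.000 9.000 13.000
    endloop
  endfacet
  facet normal 0.3827 0.9239 0.0000
    outer loop
      vertex 15.364 15.364 0.000
      vertex 9.000 18.000 0.000
      vertex 9.000 18.000 13.000
    endloop
  endfacet
  facet normal 0.3827 0.9239 0.0000
    outer loop
      vertex 15.364 15.364 0.000
      vertex 9.000 18.000 13.000
      vertex 15.364 15.364 13.000
    endloop
  endfacet
  facet normal -0.3827 0.9239 0.0000
    outer loop
      vertex 9.000 18.000 0.000
      vertex 2.636 15.364 0.000
      vertex 2.636 15.364 13.000
    endloop
  endfacet
  facet normal -0.3827 0.9239 0.0000
    outer loop
      vertex 9.000 18.000 0.000
      vertex 2.636 15.364 13.000
      vertex 9.000 18.000 13.000
    endloop
  endfacet
  facet normal -0.9239 0.3827 0.0000
    outer loop
      vertex 2.636 15.364 0.000
      vertex 0.000 9.000 0.000
      vertex 0.000 9.000 13.000
    endloop
  endfacet
  facet normal -0.9239 0.3827 0.0000
    outer loop
      vertex 2.636 15.364 0.000
      vertex 0.000 9.000 13.000
      vertex 2.636 15.364 13.000
    endloop
  endfacet
  facet normal -0.9239 -0.3827 0.0000
    outer loop
      vertex 0.000 9.000 0.000
      vertex 2.636 2.636 0.000
      vertex 2.636 2.636 13.000
    endloop
  endfacet
  facet normal -0.9239 -0.3827 0.0000
    outer loop
      vertex 0.000 9.000 0.000
      vertex 2.636 2.636 13.000
      vertex 0.000 9.000 13.000
    endloop
  endfacet
  facet normal -0.3827 -0.9239 0.0000
    outer loop
      vertex 2.636 2.636 0.000
      vertex 9.000 0.000 0.000
      vertex 9.000 0.000 13.000
    endloop
  endfacet
  facet normal -0.3827 -0.9239 0.0000
    outer loop
      vertex 2.636 2.636 0.000
      vertex 9.000 0.000 13.000
      vertex 2.636 2.636 13.000
    endloop
  endfacet
  facet normal 0.3827 -0.9239 0.0000
    outer loop
      vertex 9.000 0.000 0.000
      vertex 15.364 2.636 0.000
      vertex 15.364 2.636 13.000
    endloop
  endfacet
  facet normal 0.3827 -0.9239 0.0000
    outer loop
      vertex 9.000 0.000 0.000
      vertex 15.364 2.636 13.000
      vertex 9.000 0.000 13.000
    endloop
  endfacet
  facet normal 0.9239 -0.3827 0.0000
    outer loop
      vertex 15.364 2.636 0.000
      vertex 18.000 9.000 0.000
      vertex 18.000 9.000 13.000
    endloop
  endfacet
  facet normal 0.9239 -0.3827 0.0000
    outer loop
      vertex 15.364 2.636 0.000
      vertex 18.000 9.000 13.000
      vertex 15.364 2.636 13.000
    endloop
  endfacet
endsolid part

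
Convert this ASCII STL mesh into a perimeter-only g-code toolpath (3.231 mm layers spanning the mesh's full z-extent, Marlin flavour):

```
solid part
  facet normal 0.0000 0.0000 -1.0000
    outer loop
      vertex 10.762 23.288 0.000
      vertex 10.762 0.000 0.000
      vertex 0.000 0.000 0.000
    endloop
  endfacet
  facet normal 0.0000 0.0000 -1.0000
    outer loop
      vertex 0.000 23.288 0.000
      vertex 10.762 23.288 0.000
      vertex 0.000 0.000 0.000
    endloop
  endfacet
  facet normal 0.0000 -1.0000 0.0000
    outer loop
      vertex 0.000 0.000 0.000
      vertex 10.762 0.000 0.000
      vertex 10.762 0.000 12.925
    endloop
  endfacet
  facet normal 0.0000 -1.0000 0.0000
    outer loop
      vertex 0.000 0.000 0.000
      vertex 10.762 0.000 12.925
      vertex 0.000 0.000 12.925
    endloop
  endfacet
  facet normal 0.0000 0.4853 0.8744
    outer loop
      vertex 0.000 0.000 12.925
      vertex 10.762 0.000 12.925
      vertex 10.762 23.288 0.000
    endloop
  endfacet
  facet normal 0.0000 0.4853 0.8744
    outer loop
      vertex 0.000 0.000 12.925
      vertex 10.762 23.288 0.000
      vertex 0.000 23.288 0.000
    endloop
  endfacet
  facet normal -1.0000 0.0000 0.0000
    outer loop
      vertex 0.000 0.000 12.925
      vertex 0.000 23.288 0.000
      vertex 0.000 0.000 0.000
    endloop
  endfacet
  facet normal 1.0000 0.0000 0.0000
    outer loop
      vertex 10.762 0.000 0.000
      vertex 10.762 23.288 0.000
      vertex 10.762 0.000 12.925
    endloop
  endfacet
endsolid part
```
; perimeter-only toolpath
G21 ; units = mm
G90 ; absolute positioning
G28 ; home
; layer 1
G0 Z3.231
G0 X0.000 Y0.000
G1 X10.762 Y0.000
G1 X10.762 Y17.466
G1 X0.000 Y17.466
G1 X0.000 Y0.000
; layer 2
G0 Z6.463
G0 X0.000 Y0.000
G1 X10.762 Y0.000
G1 X10.762 Y11.644
G1 X0.000 Y11.644
G1 X0.000 Y0.000
; layer 3
G0 Z9.694
G0 X0.000 Y0.000
G1 X10.762 Y0.000
G1 X10.762 Y5.822
G1 X0.000 Y5.822
G1 X0.000 Y0.000
M2 ; end

The solid is a wedge (ramp): 10.8 × 23.3 mm base, rising to 12.9 mm along the y=0 edge and sloping linearly to z=0 at y=23.3. Slicing at Δz = 3.231 mm — 4 equal slices spanning the solid's height, so layer i sits at z = i·h/4 — gives 3 non-empty perimeters. Each is a 4-segment closed polygon; G0 lifts to the layer z and rapids to the start vertex, then G1 traces the edges. The cross-section shrinks linearly with z (the slice at the apex is degenerate and omitted).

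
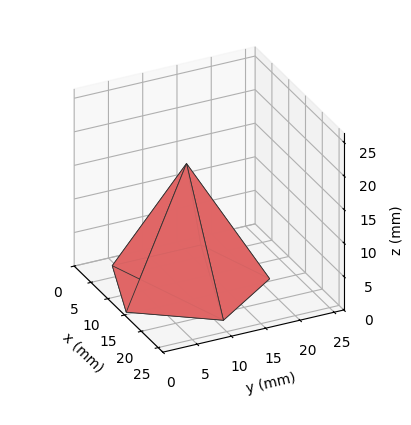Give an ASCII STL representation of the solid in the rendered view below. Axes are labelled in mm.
Reading the render: the shape is a regular 5-sided pyramid, base circumscribed radius ≈ 11 mm, apex at z ≈ 18 mm (dimensions read to the nearest mm from the axis ticks). For the STL, each face is triangulated and given an outward normal.

solid part
  facet normal 0.0000 0.0000 -1.0000
    outer loop
      vertex 2.10 17.47 0.00
      vertex 14.40 21.46 0.00
      vertex 22.00 11.00 0.00
    endloop
  endfacet
  facet normal 0.0000 0.0000 -1.0000
    outer loop
      vertex 2.10 4.53 0.00
      vertex 2.10 17.47 0.00
      vertex 22.00 11.00 0.00
    endloop
  endfacet
  facet normal 0.0000 0.0000 -1.0000
    outer loop
      vertex 14.40 0.54 0.00
      vertex 2.10 4.53 0.00
      vertex 22.00 11.00 0.00
    endloop
  endfacet
  facet normal 0.7252 0.5269 0.4432
    outer loop
      vertex 22.00 11.00 0.00
      vertex 14.40 21.46 0.00
      vertex 11.00 11.00 18.00
    endloop
  endfacet
  facet normal -0.2766 0.8527 0.4432
    outer loop
      vertex 14.40 21.46 0.00
      vertex 2.10 17.47 0.00
      vertex 11.00 11.00 18.00
    endloop
  endfacet
  facet normal -0.8964 0.0000 0.4432
    outer loop
      vertex 2.10 17.47 0.00
      vertex 2.10 4.53 0.00
      vertex 11.00 11.00 18.00
    endloop
  endfacet
  facet normal -0.2766 -0.8527 0.4432
    outer loop
      vertex 2.10 4.53 0.00
      vertex 14.40 0.54 0.00
      vertex 11.00 11.00 18.00
    endloop
  endfacet
  facet normal 0.7252 -0.5269 0.4432
    outer loop
      vertex 14.40 0.54 0.00
      vertex 22.00 11.00 0.00
      vertex 11.00 11.00 18.00
    endloop
  endfacet
endsolid part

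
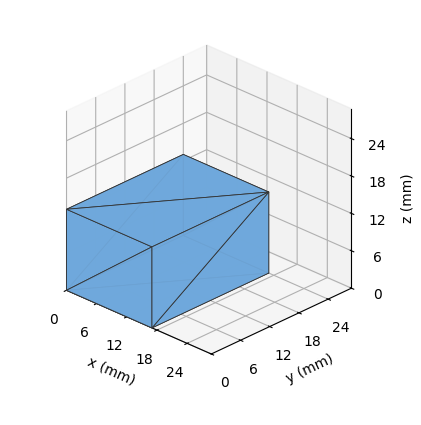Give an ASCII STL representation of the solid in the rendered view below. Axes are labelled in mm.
Reading the render: the shape is a rectangular box, roughly 17 × 24 mm footprint and 13 mm tall (dimensions read to the nearest mm from the axis ticks). For the STL, each face is triangulated and given an outward normal.

solid part
  facet normal 0.0000 0.0000 -1.0000
    outer loop
      vertex 17.00 24.00 0.00
      vertex 17.00 0.00 0.00
      vertex 0.00 0.00 0.00
    endloop
  endfacet
  facet normal 0.0000 0.0000 -1.0000
    outer loop
      vertex 0.00 24.00 0.00
      vertex 17.00 24.00 0.00
      vertex 0.00 0.00 0.00
    endloop
  endfacet
  facet normal 0.0000 0.0000 1.0000
    outer loop
      vertex 0.00 0.00 13.00
      vertex 17.00 0.00 13.00
      vertex 17.00 24.00 13.00
    endloop
  endfacet
  facet normal 0.0000 0.0000 1.0000
    outer loop
      vertex 0.00 0.00 13.00
      vertex 17.00 24.00 13.00
      vertex 0.00 24.00 13.00
    endloop
  endfacet
  facet normal 0.0000 -1.0000 0.0000
    outer loop
      vertex 0.00 0.00 0.00
      vertex 17.00 0.00 0.00
      vertex 17.00 0.00 13.00
    endloop
  endfacet
  facet normal 0.0000 -1.0000 0.0000
    outer loop
      vertex 0.00 0.00 0.00
      vertex 17.00 0.00 13.00
      vertex 0.00 0.00 13.00
    endloop
  endfacet
  facet normal 0.0000 1.0000 0.0000
    outer loop
      vertex 17.00 24.00 13.00
      vertex 17.00 24.00 0.00
      vertex 0.00 24.00 0.00
    endloop
  endfacet
  facet normal 0.0000 1.0000 0.0000
    outer loop
      vertex 0.00 24.00 13.00
      vertex 17.00 24.00 13.00
      vertex 0.00 24.00 0.00
    endloop
  endfacet
  facet normal -1.0000 0.0000 0.0000
    outer loop
      vertex 0.00 24.00 13.00
      vertex 0.00 24.00 0.00
      vertex 0.00 0.00 0.00
    endloop
  endfacet
  facet normal -1.0000 0.0000 0.0000
    outer loop
      vertex 0.00 0.00 13.00
      vertex 0.00 24.00 13.00
      vertex 0.00 0.00 0.00
    endloop
  endfacet
  facet normal 1.0000 0.0000 0.0000
    outer loop
      vertex 17.00 0.00 0.00
      vertex 17.00 24.00 0.00
      vertex 17.00 24.00 13.00
    endloop
  endfacet
  facet normal 1.0000 0.0000 0.0000
    outer loop
      vertex 17.00 0.00 0.00
      vertex 17.00 24.00 13.00
      vertex 17.00 0.00 13.00
    endloop
  endfacet
endsolid part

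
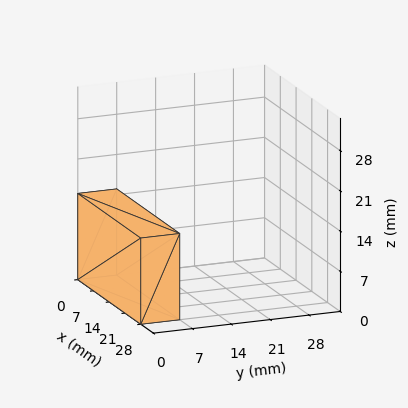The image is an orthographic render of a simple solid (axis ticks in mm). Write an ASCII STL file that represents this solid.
Reading the render: the shape is a rectangular box, roughly 28 × 7 mm footprint and 15 mm tall (dimensions read to the nearest mm from the axis ticks). For the STL, each face is triangulated and given an outward normal.

solid part
  facet normal 0.0000 0.0000 -1.0000
    outer loop
      vertex 28.0 7.0 0.0
      vertex 28.0 0.0 0.0
      vertex 0.0 0.0 0.0
    endloop
  endfacet
  facet normal 0.0000 0.0000 -1.0000
    outer loop
      vertex 0.0 7.0 0.0
      vertex 28.0 7.0 0.0
      vertex 0.0 0.0 0.0
    endloop
  endfacet
  facet normal 0.0000 0.0000 1.0000
    outer loop
      vertex 0.0 0.0 15.0
      vertex 28.0 0.0 15.0
      vertex 28.0 7.0 15.0
    endloop
  endfacet
  facet normal 0.0000 0.0000 1.0000
    outer loop
      vertex 0.0 0.0 15.0
      vertex 28.0 7.0 15.0
      vertex 0.0 7.0 15.0
    endloop
  endfacet
  facet normal 0.0000 -1.0000 0.0000
    outer loop
      vertex 0.0 0.0 0.0
      vertex 28.0 0.0 0.0
      vertex 28.0 0.0 15.0
    endloop
  endfacet
  facet normal 0.0000 -1.0000 0.0000
    outer loop
      vertex 0.0 0.0 0.0
      vertex 28.0 0.0 15.0
      vertex 0.0 0.0 15.0
    endloop
  endfacet
  facet normal 0.0000 1.0000 0.0000
    outer loop
      vertex 28.0 7.0 15.0
      vertex 28.0 7.0 0.0
      vertex 0.0 7.0 0.0
    endloop
  endfacet
  facet normal 0.0000 1.0000 0.0000
    outer loop
      vertex 0.0 7.0 15.0
      vertex 28.0 7.0 15.0
      vertex 0.0 7.0 0.0
    endloop
  endfacet
  facet normal -1.0000 0.0000 0.0000
    outer loop
      vertex 0.0 7.0 15.0
      vertex 0.0 7.0 0.0
      vertex 0.0 0.0 0.0
    endloop
  endfacet
  facet normal -1.0000 0.0000 0.0000
    outer loop
      vertex 0.0 0.0 15.0
      vertex 0.0 7.0 15.0
      vertex 0.0 0.0 0.0
    endloop
  endfacet
  facet normal 1.0000 0.0000 0.0000
    outer loop
      vertex 28.0 0.0 0.0
      vertex 28.0 7.0 0.0
      vertex 28.0 7.0 15.0
    endloop
  endfacet
  facet normal 1.0000 0.0000 0.0000
    outer loop
      vertex 28.0 0.0 0.0
      vertex 28.0 7.0 15.0
      vertex 28.0 0.0 15.0
    endloop
  endfacet
endsolid part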